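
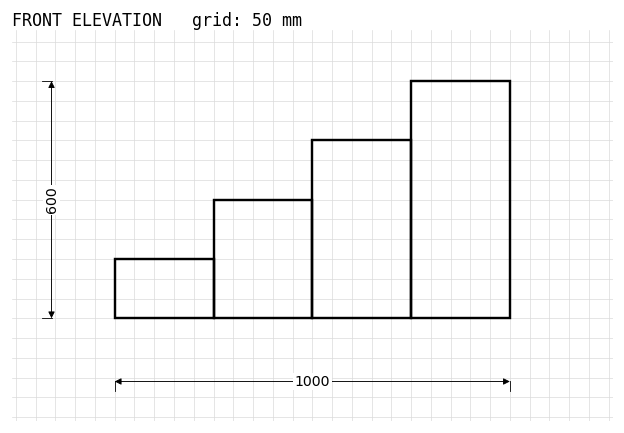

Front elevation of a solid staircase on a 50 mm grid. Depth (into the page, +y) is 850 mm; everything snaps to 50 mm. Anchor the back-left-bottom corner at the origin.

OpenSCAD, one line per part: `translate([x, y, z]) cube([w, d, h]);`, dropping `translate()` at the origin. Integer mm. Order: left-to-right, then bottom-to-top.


cube([250, 850, 150]);
translate([250, 0, 0]) cube([250, 850, 300]);
translate([500, 0, 0]) cube([250, 850, 450]);
translate([750, 0, 0]) cube([250, 850, 600]);


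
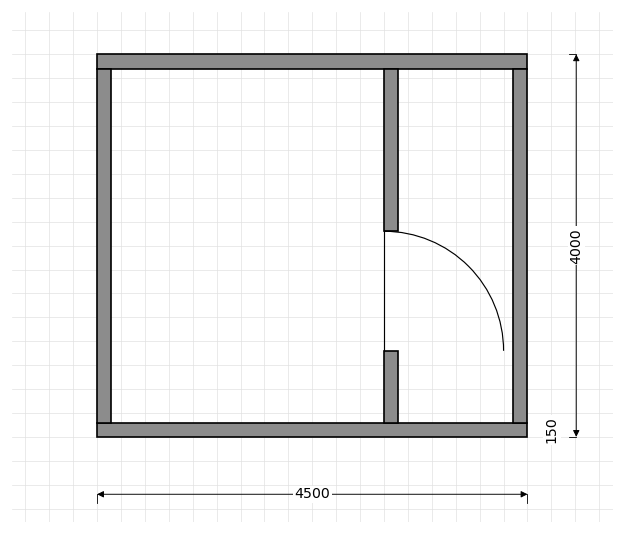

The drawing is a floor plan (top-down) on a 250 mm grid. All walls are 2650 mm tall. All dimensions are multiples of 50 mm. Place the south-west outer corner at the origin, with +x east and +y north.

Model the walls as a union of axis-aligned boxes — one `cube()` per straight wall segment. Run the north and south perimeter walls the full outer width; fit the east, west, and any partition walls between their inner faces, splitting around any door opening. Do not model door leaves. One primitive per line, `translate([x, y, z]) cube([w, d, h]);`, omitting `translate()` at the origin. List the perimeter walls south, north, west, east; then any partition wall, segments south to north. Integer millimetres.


cube([4500, 150, 2650]);
translate([0, 3850, 0]) cube([4500, 150, 2650]);
translate([0, 150, 0]) cube([150, 3700, 2650]);
translate([4350, 150, 0]) cube([150, 3700, 2650]);
translate([3000, 150, 0]) cube([150, 750, 2650]);
translate([3000, 2150, 0]) cube([150, 1700, 2650]);


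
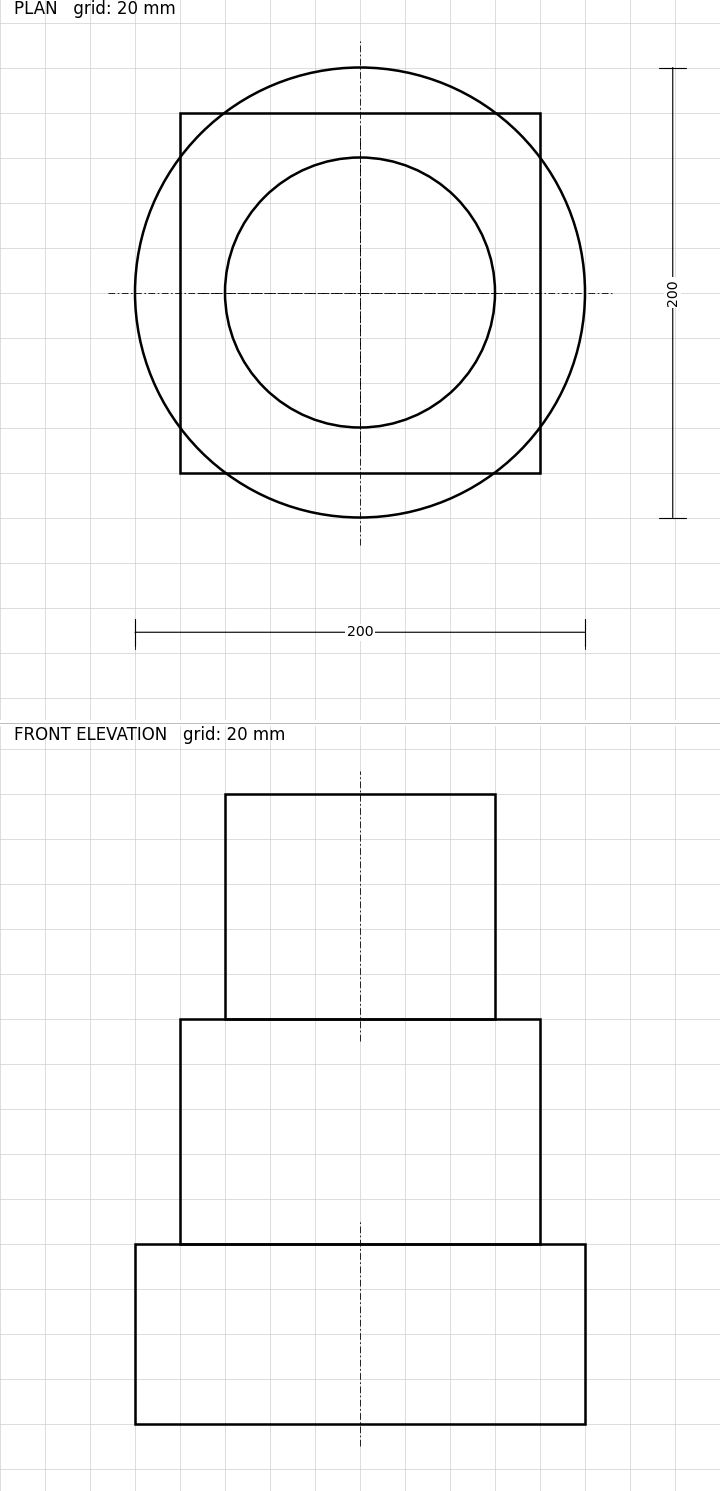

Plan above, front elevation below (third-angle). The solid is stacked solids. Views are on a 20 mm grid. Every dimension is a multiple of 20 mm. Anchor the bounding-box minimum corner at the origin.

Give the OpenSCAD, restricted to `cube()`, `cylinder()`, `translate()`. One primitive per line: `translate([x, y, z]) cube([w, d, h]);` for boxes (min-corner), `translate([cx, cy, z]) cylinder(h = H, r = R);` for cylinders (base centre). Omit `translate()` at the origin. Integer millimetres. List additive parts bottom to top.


translate([100, 100, 0]) cylinder(h = 80, r = 100);
translate([20, 20, 80]) cube([160, 160, 100]);
translate([100, 100, 180]) cylinder(h = 100, r = 60);


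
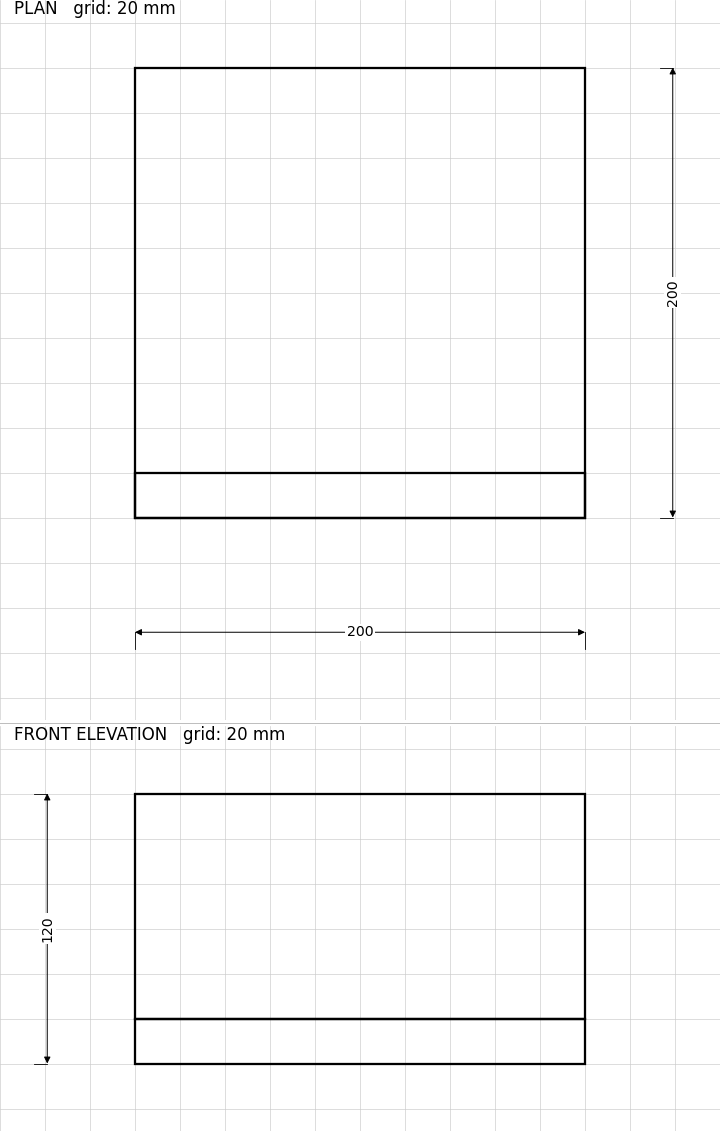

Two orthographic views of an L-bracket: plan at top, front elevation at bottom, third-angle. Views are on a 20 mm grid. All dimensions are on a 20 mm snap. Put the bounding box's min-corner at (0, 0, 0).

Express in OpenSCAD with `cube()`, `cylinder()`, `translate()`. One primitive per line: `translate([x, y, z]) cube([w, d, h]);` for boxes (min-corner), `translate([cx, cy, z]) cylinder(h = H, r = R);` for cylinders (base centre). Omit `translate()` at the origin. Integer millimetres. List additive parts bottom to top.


cube([200, 200, 20]);
translate([0, 0, 20]) cube([200, 20, 100]);


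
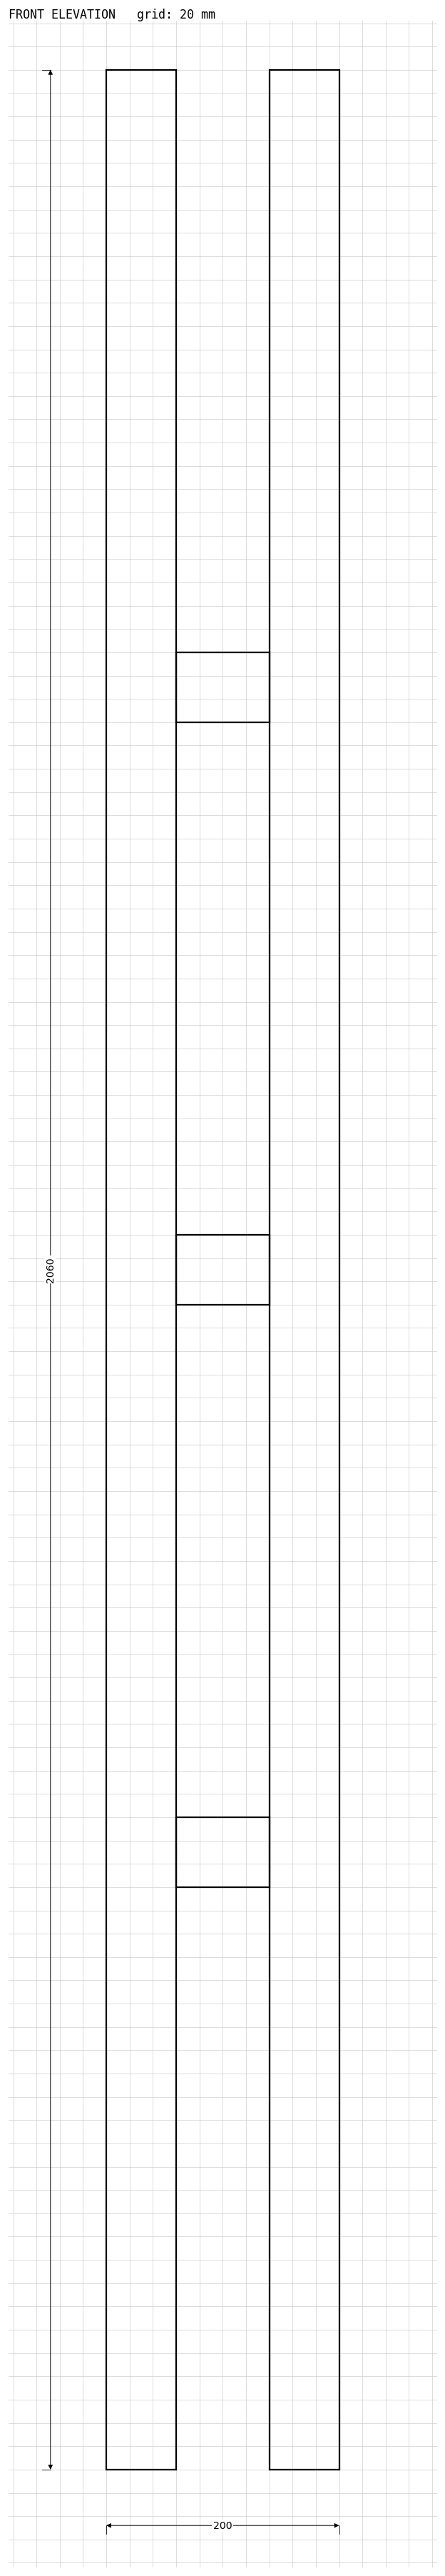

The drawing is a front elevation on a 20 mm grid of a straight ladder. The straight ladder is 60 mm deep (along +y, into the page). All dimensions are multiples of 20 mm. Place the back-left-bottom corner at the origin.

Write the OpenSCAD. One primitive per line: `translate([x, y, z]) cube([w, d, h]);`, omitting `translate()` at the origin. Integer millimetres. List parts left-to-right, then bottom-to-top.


cube([60, 60, 2060]);
translate([60, 0, 500]) cube([80, 60, 60]);
translate([60, 0, 1000]) cube([80, 60, 60]);
translate([60, 0, 1500]) cube([80, 60, 60]);
translate([140, 0, 0]) cube([60, 60, 2060]);


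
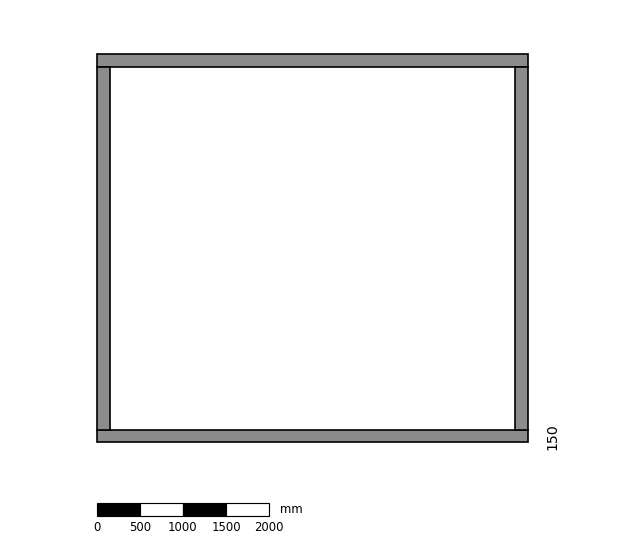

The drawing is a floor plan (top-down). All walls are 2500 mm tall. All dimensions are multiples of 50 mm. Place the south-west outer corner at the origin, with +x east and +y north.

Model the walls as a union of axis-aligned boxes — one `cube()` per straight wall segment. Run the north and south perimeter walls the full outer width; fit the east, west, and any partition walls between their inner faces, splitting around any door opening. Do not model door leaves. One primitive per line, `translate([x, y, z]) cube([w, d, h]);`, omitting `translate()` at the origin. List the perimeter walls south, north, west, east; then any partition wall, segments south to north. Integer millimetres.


cube([5000, 150, 2500]);
translate([0, 4350, 0]) cube([5000, 150, 2500]);
translate([0, 150, 0]) cube([150, 4200, 2500]);
translate([4850, 150, 0]) cube([150, 4200, 2500]);


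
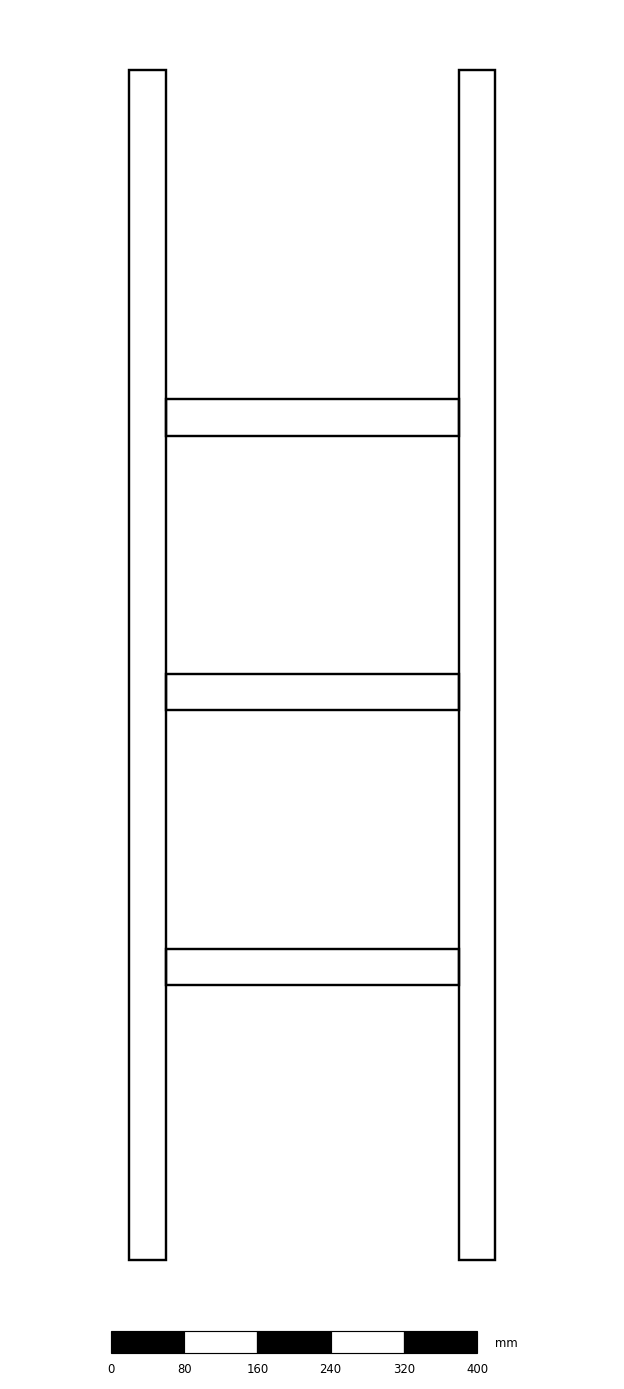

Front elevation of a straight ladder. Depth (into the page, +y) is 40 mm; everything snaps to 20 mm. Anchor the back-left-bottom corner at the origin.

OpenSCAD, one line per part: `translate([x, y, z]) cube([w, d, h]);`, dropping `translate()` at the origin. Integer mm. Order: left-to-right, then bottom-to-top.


cube([40, 40, 1300]);
translate([40, 0, 300]) cube([320, 40, 40]);
translate([40, 0, 600]) cube([320, 40, 40]);
translate([40, 0, 900]) cube([320, 40, 40]);
translate([360, 0, 0]) cube([40, 40, 1300]);


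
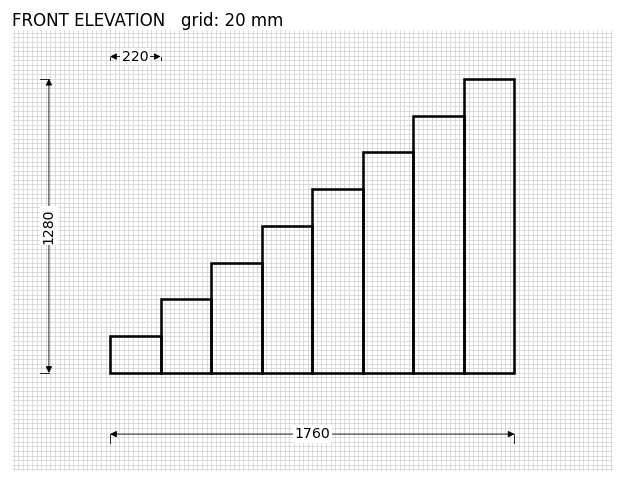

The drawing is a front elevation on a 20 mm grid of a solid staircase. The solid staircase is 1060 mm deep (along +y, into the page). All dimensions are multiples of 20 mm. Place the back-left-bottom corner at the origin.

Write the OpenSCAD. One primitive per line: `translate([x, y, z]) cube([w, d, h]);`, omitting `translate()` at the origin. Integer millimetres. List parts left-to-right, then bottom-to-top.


cube([220, 1060, 160]);
translate([220, 0, 0]) cube([220, 1060, 320]);
translate([440, 0, 0]) cube([220, 1060, 480]);
translate([660, 0, 0]) cube([220, 1060, 640]);
translate([880, 0, 0]) cube([220, 1060, 800]);
translate([1100, 0, 0]) cube([220, 1060, 960]);
translate([1320, 0, 0]) cube([220, 1060, 1120]);
translate([1540, 0, 0]) cube([220, 1060, 1280]);


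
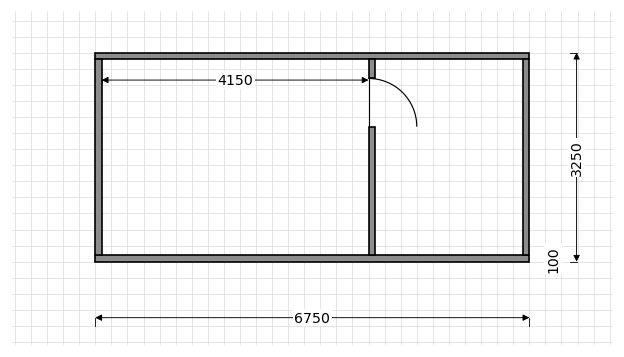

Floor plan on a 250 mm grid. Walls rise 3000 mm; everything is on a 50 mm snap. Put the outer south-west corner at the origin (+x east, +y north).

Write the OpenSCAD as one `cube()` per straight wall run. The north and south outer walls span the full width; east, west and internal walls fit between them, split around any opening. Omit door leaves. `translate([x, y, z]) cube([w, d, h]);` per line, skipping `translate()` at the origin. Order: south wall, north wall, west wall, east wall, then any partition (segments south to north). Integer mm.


cube([6750, 100, 3000]);
translate([0, 3150, 0]) cube([6750, 100, 3000]);
translate([0, 100, 0]) cube([100, 3050, 3000]);
translate([6650, 100, 0]) cube([100, 3050, 3000]);
translate([4250, 100, 0]) cube([100, 2000, 3000]);
translate([4250, 2850, 0]) cube([100, 300, 3000]);


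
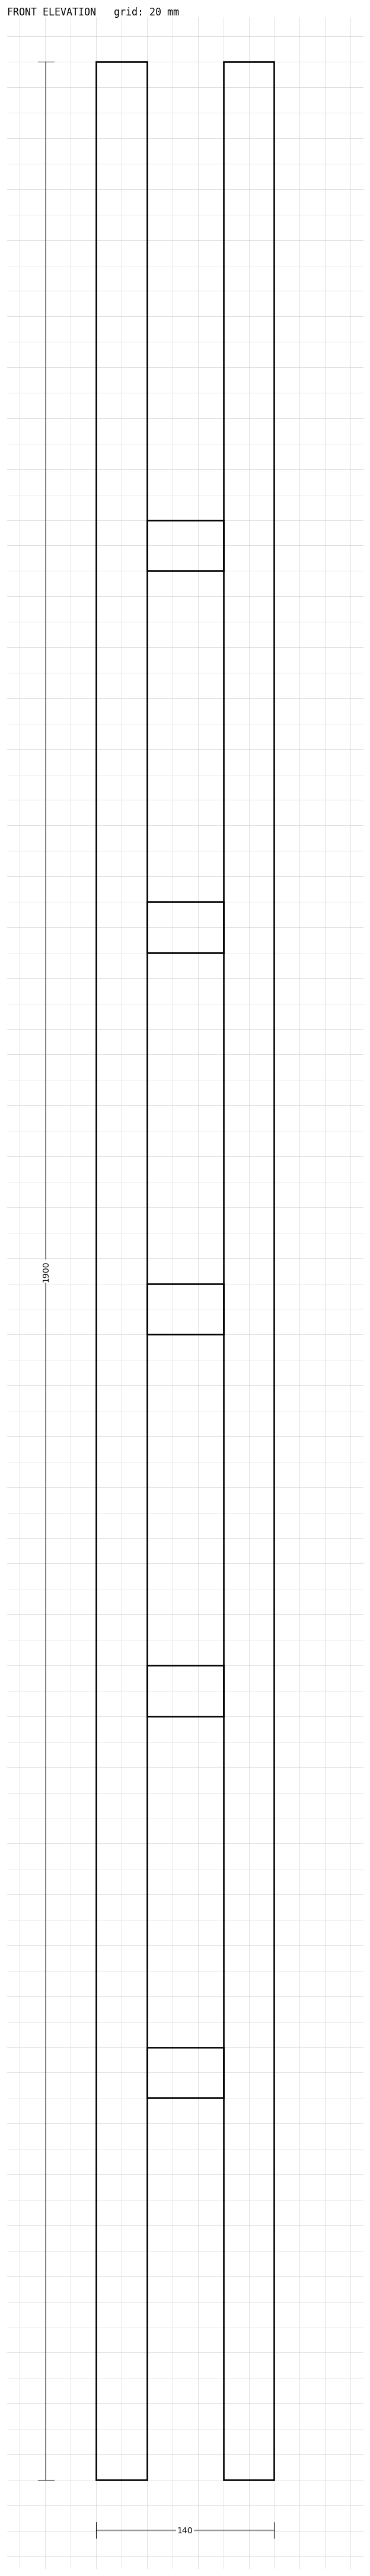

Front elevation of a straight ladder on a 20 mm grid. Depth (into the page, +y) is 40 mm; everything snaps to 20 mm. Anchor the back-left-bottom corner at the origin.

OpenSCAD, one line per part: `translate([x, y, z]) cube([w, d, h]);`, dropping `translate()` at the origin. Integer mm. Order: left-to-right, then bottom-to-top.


cube([40, 40, 1900]);
translate([40, 0, 300]) cube([60, 40, 40]);
translate([40, 0, 600]) cube([60, 40, 40]);
translate([40, 0, 900]) cube([60, 40, 40]);
translate([40, 0, 1200]) cube([60, 40, 40]);
translate([40, 0, 1500]) cube([60, 40, 40]);
translate([100, 0, 0]) cube([40, 40, 1900]);


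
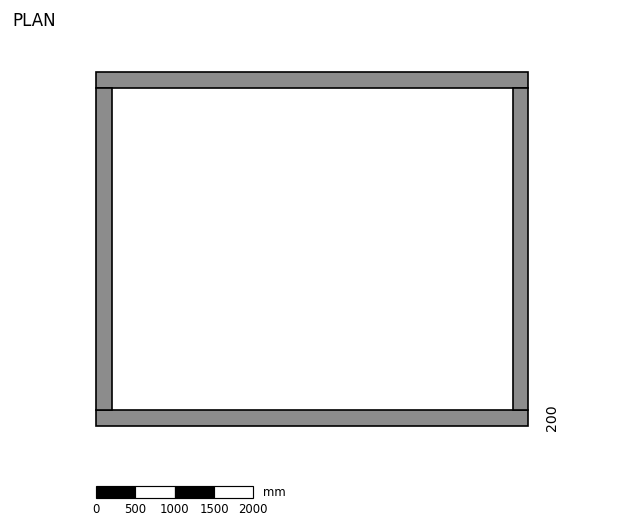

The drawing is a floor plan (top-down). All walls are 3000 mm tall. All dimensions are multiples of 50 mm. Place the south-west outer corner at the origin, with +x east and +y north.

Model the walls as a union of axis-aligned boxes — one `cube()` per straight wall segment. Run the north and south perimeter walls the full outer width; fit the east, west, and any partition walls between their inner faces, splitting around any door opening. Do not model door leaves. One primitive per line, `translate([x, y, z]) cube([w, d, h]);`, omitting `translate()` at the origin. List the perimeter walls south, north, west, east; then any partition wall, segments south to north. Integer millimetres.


cube([5500, 200, 3000]);
translate([0, 4300, 0]) cube([5500, 200, 3000]);
translate([0, 200, 0]) cube([200, 4100, 3000]);
translate([5300, 200, 0]) cube([200, 4100, 3000]);


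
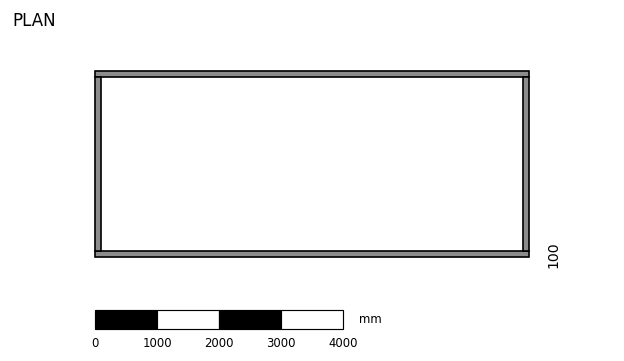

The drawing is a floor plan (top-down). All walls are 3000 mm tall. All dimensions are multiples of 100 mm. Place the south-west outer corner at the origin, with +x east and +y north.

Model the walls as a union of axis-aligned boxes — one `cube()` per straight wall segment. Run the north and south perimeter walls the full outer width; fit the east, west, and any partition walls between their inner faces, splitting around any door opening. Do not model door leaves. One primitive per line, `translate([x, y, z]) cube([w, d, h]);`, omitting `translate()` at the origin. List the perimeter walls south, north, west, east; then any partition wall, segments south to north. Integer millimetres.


cube([7000, 100, 3000]);
translate([0, 2900, 0]) cube([7000, 100, 3000]);
translate([0, 100, 0]) cube([100, 2800, 3000]);
translate([6900, 100, 0]) cube([100, 2800, 3000]);


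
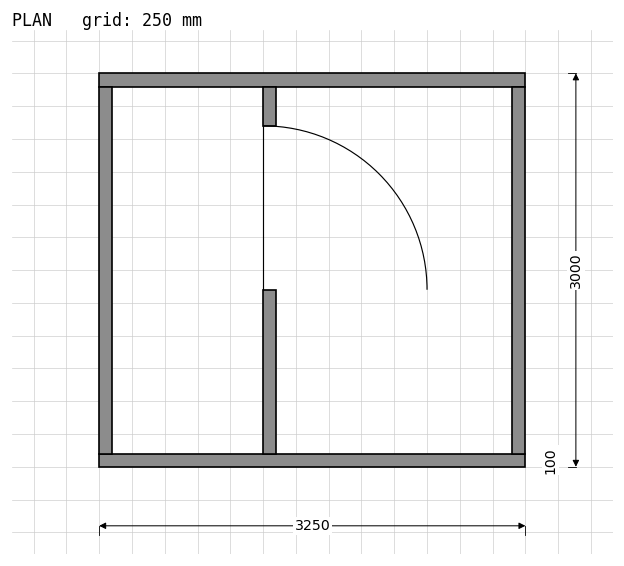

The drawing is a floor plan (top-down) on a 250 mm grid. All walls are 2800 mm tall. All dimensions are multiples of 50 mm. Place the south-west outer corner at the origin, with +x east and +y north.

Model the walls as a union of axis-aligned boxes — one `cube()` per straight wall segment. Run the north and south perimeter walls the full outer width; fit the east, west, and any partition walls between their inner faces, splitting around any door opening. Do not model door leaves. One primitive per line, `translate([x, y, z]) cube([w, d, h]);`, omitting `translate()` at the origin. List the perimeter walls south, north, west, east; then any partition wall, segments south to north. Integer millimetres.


cube([3250, 100, 2800]);
translate([0, 2900, 0]) cube([3250, 100, 2800]);
translate([0, 100, 0]) cube([100, 2800, 2800]);
translate([3150, 100, 0]) cube([100, 2800, 2800]);
translate([1250, 100, 0]) cube([100, 1250, 2800]);
translate([1250, 2600, 0]) cube([100, 300, 2800]);


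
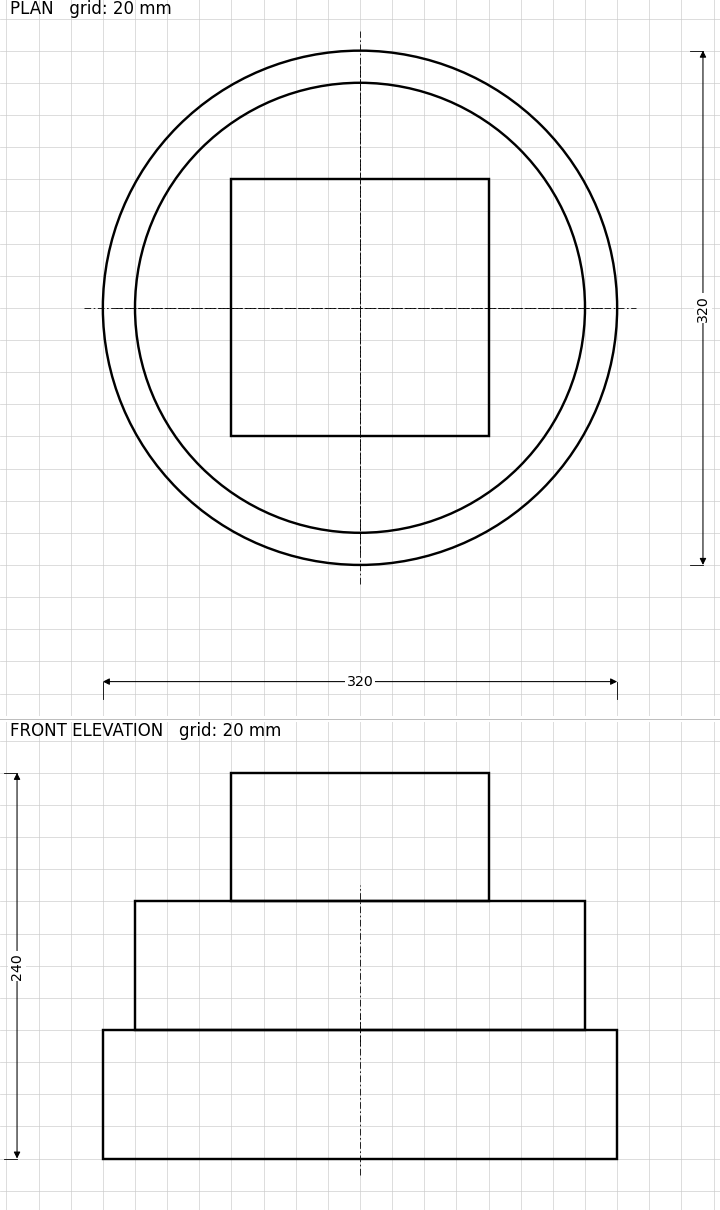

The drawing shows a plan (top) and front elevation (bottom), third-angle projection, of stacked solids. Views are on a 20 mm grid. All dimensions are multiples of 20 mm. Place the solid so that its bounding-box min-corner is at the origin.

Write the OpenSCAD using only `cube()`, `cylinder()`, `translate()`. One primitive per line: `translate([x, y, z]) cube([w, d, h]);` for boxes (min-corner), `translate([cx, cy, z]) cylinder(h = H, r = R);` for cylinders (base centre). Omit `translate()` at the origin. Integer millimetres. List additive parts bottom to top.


translate([160, 160, 0]) cylinder(h = 80, r = 160);
translate([160, 160, 80]) cylinder(h = 80, r = 140);
translate([80, 80, 160]) cube([160, 160, 80]);


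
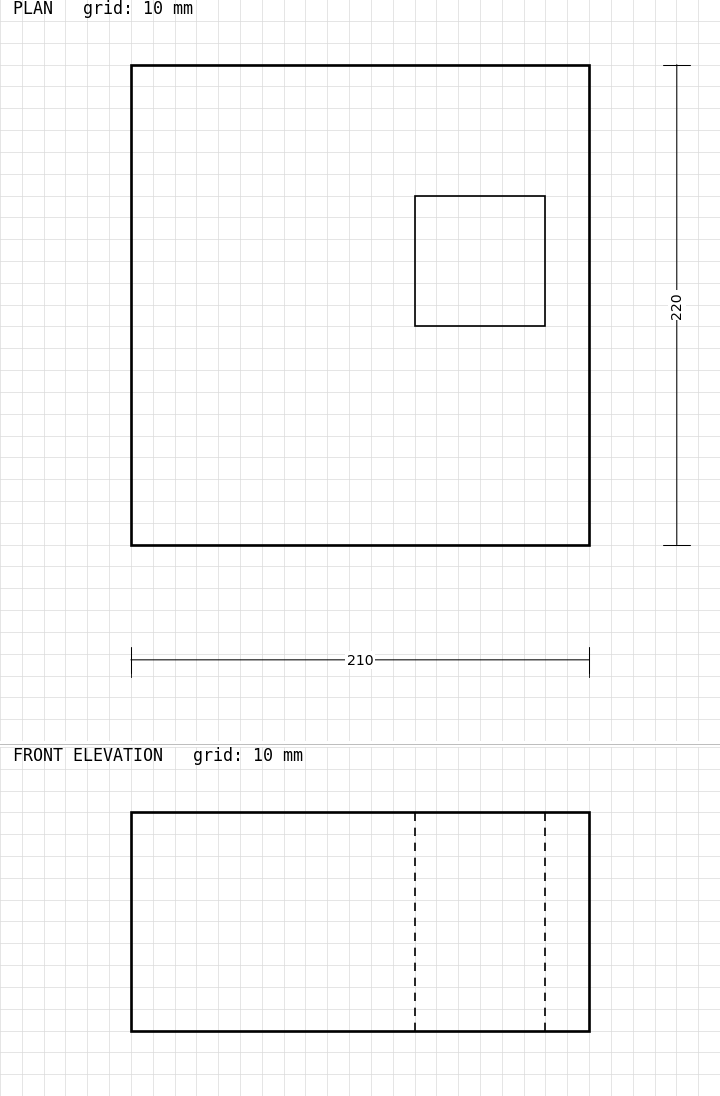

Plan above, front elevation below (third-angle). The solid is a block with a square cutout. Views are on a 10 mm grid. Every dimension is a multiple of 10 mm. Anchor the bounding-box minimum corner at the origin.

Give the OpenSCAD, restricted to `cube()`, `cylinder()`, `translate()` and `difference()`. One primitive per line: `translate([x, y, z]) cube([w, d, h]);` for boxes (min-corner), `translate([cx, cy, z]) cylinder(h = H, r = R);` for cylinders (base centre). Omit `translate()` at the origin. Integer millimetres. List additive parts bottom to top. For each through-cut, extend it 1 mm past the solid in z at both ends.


difference() {
  cube([210, 220, 100]);
  translate([130, 100, -1]) cube([60, 60, 102]);
}


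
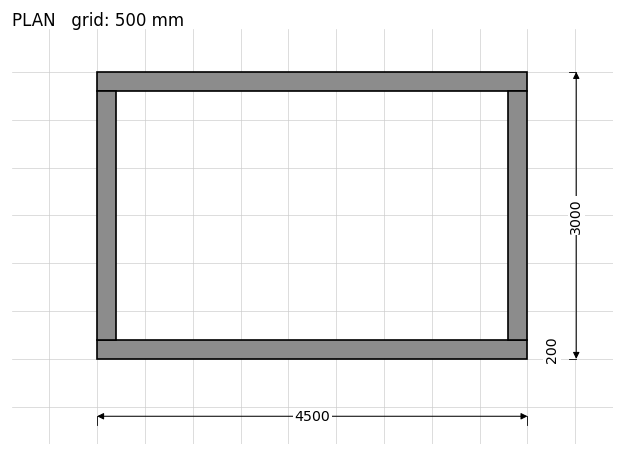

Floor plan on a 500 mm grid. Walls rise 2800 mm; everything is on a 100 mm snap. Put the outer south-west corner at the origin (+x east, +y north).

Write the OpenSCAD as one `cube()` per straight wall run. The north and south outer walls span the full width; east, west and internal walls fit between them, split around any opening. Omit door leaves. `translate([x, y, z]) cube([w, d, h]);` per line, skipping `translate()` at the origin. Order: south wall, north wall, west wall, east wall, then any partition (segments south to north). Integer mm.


cube([4500, 200, 2800]);
translate([0, 2800, 0]) cube([4500, 200, 2800]);
translate([0, 200, 0]) cube([200, 2600, 2800]);
translate([4300, 200, 0]) cube([200, 2600, 2800]);


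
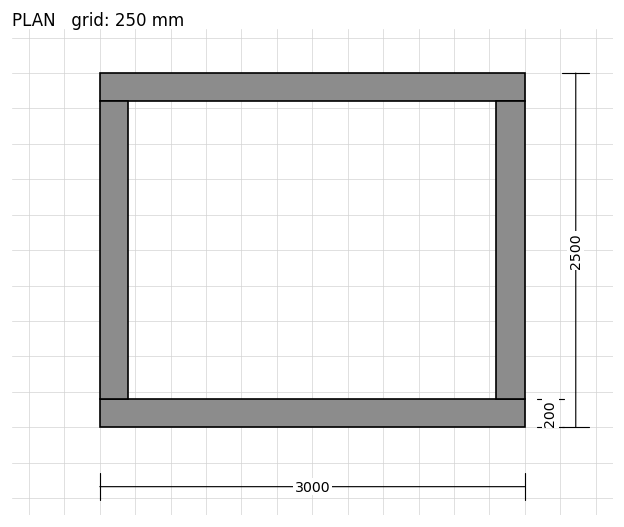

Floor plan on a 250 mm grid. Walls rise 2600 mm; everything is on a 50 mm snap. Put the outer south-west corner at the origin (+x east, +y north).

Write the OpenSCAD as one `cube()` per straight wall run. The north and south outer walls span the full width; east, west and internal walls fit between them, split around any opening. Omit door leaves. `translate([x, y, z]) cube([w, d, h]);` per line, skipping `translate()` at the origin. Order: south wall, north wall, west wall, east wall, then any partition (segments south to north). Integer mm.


cube([3000, 200, 2600]);
translate([0, 2300, 0]) cube([3000, 200, 2600]);
translate([0, 200, 0]) cube([200, 2100, 2600]);
translate([2800, 200, 0]) cube([200, 2100, 2600]);


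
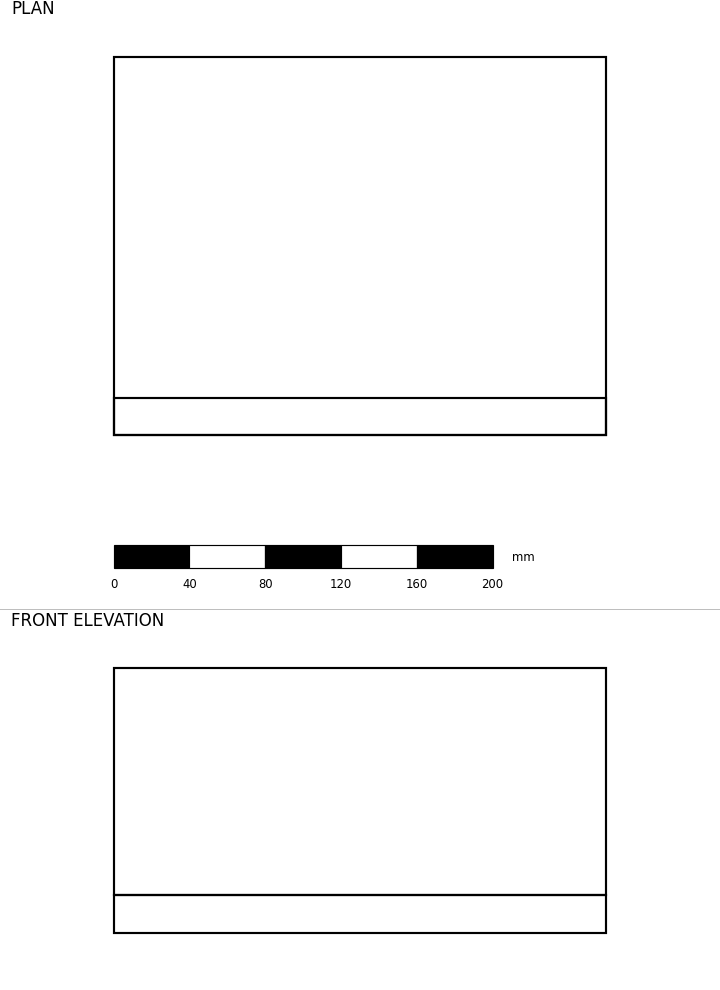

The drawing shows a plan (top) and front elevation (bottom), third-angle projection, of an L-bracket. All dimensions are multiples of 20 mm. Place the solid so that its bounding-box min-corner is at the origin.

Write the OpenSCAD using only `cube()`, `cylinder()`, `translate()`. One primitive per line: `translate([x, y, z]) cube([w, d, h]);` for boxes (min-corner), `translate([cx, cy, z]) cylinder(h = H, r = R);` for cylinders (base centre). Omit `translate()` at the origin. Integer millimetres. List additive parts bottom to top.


cube([260, 200, 20]);
translate([0, 0, 20]) cube([260, 20, 120]);


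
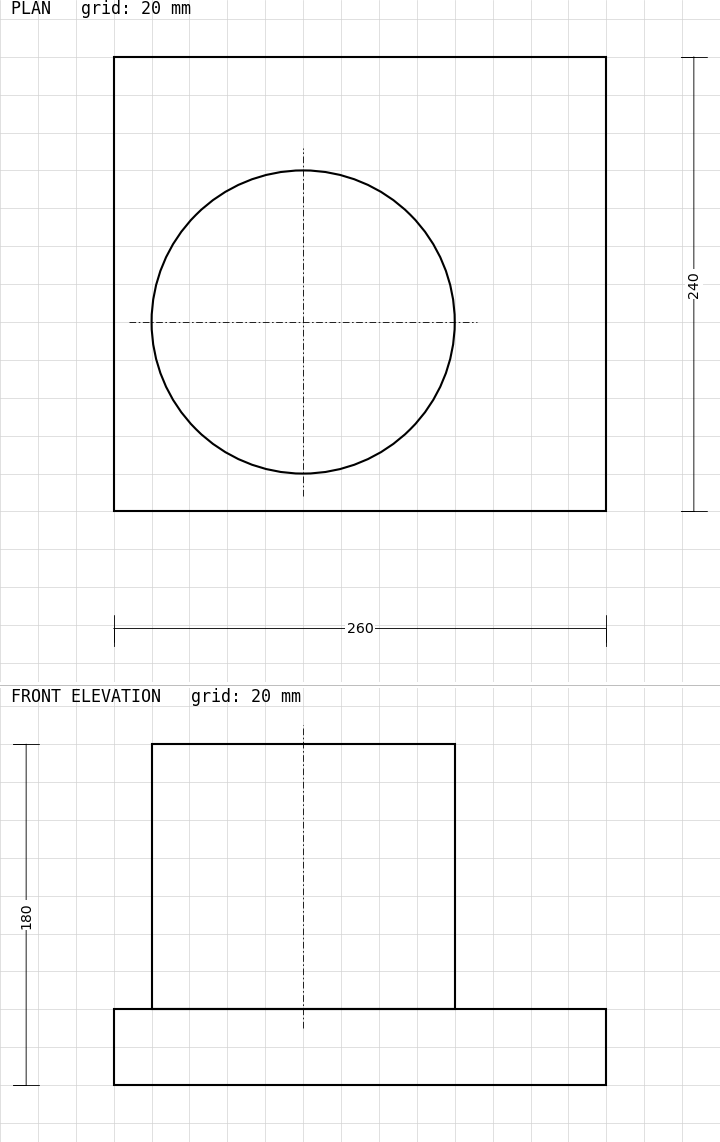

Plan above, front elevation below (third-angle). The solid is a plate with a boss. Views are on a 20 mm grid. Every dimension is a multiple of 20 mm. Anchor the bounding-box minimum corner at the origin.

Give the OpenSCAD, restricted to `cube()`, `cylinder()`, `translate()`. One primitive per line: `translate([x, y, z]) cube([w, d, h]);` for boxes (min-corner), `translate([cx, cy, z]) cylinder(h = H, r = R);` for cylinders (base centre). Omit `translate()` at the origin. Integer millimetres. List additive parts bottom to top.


cube([260, 240, 40]);
translate([100, 100, 40]) cylinder(h = 140, r = 80);


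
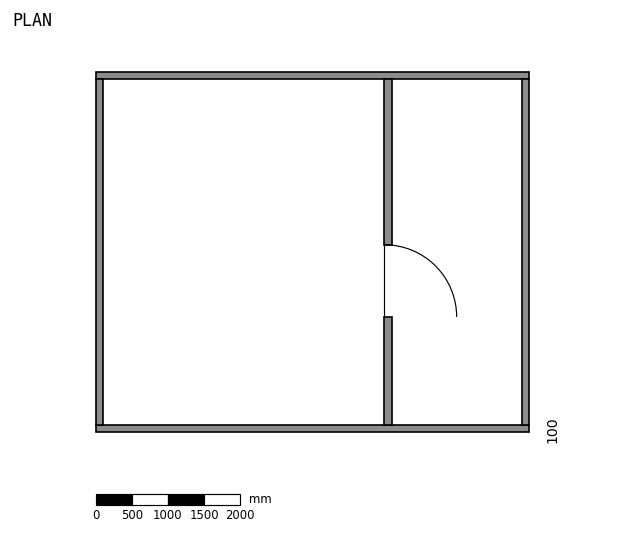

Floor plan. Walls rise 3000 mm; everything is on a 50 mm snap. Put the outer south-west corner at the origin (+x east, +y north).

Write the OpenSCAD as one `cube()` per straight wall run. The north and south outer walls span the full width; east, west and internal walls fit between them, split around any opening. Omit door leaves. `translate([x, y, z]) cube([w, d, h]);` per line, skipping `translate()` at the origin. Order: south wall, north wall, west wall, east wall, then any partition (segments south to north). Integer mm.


cube([6000, 100, 3000]);
translate([0, 4900, 0]) cube([6000, 100, 3000]);
translate([0, 100, 0]) cube([100, 4800, 3000]);
translate([5900, 100, 0]) cube([100, 4800, 3000]);
translate([4000, 100, 0]) cube([100, 1500, 3000]);
translate([4000, 2600, 0]) cube([100, 2300, 3000]);


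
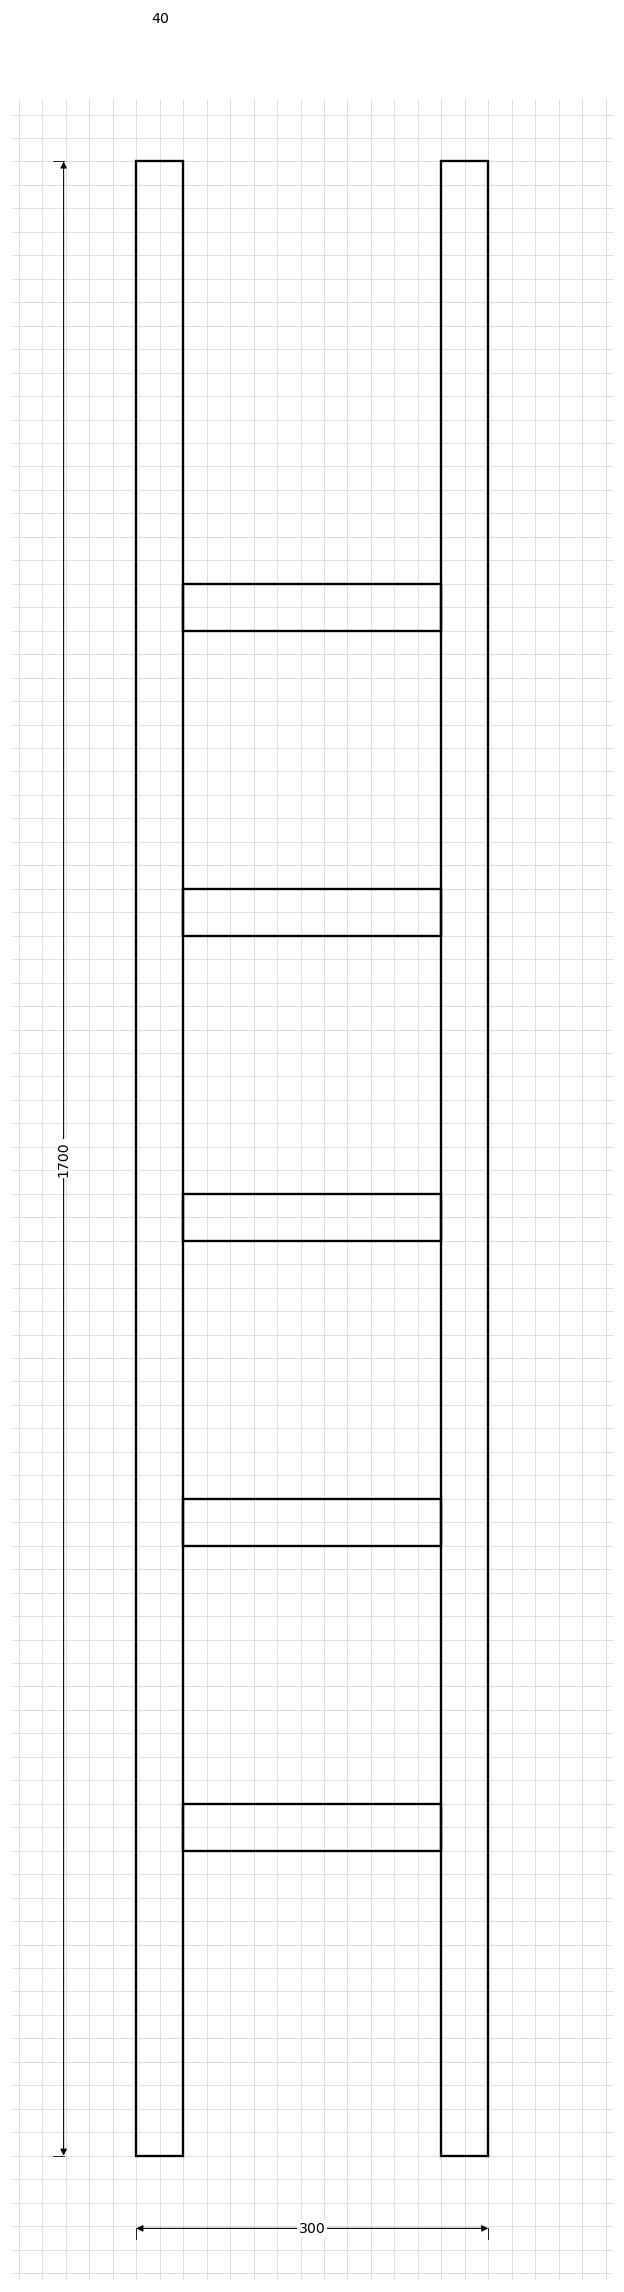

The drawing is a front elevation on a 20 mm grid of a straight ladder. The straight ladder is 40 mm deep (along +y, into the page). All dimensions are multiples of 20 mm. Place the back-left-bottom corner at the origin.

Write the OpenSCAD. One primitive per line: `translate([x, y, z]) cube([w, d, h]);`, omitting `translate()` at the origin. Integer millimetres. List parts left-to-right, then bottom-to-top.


cube([40, 40, 1700]);
translate([40, 0, 260]) cube([220, 40, 40]);
translate([40, 0, 520]) cube([220, 40, 40]);
translate([40, 0, 780]) cube([220, 40, 40]);
translate([40, 0, 1040]) cube([220, 40, 40]);
translate([40, 0, 1300]) cube([220, 40, 40]);
translate([260, 0, 0]) cube([40, 40, 1700]);


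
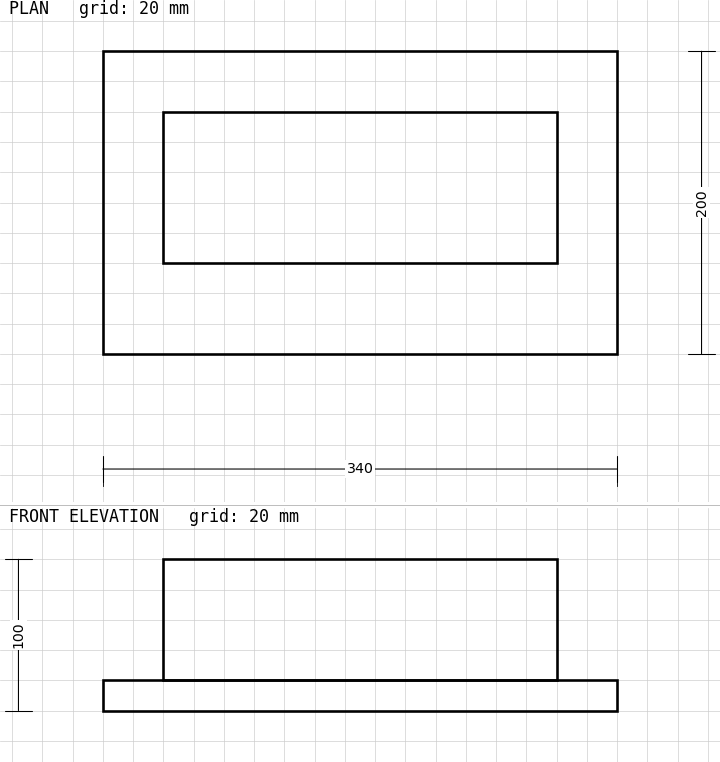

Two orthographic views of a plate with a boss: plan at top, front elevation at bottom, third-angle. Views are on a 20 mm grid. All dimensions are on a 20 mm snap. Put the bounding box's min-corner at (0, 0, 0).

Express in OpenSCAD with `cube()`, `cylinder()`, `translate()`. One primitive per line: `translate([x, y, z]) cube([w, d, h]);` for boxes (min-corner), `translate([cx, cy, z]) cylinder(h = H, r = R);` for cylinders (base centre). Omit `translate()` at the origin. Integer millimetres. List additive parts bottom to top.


cube([340, 200, 20]);
translate([40, 60, 20]) cube([260, 100, 80]);


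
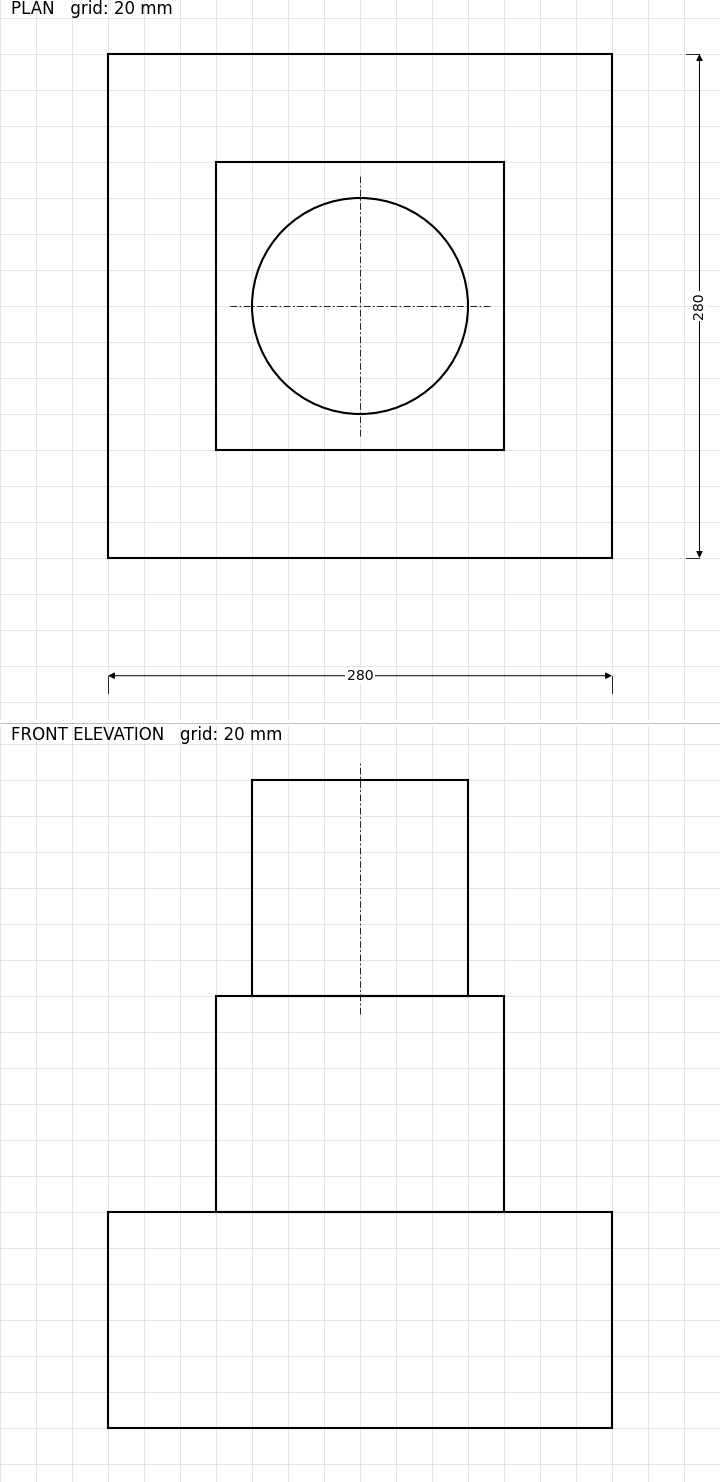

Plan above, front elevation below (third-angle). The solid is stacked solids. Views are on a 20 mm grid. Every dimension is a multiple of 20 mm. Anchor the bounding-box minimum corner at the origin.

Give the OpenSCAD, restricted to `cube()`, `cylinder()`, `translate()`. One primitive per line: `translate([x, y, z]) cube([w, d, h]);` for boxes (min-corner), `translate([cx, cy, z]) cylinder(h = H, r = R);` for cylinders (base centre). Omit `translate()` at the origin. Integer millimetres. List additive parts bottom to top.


cube([280, 280, 120]);
translate([60, 60, 120]) cube([160, 160, 120]);
translate([140, 140, 240]) cylinder(h = 120, r = 60);


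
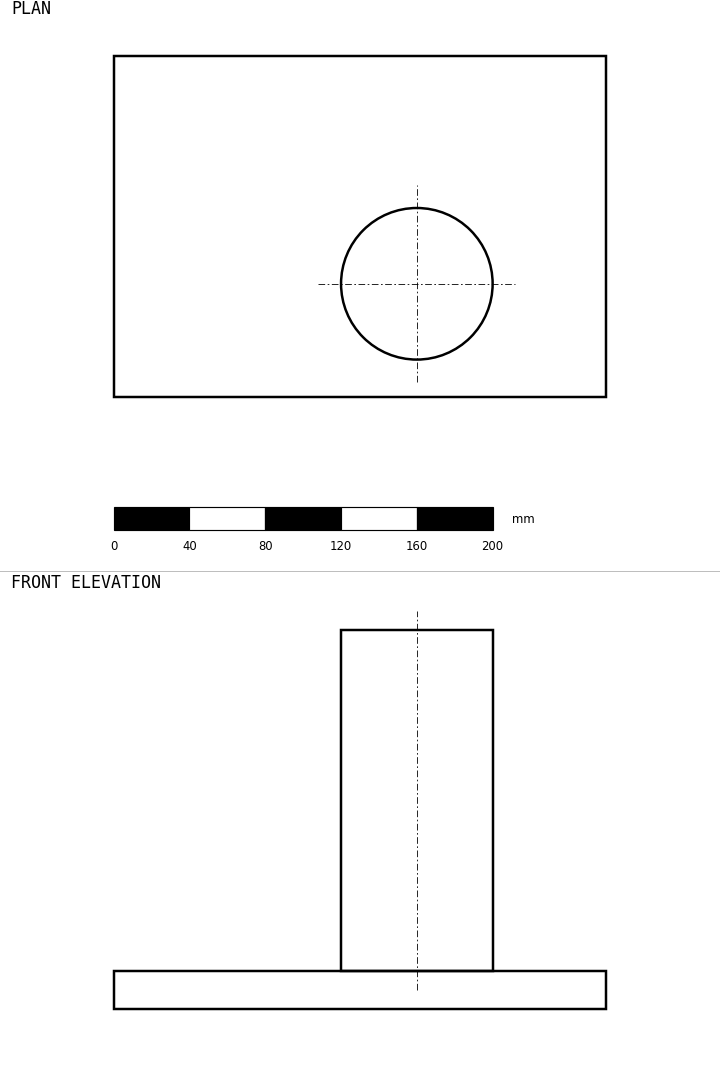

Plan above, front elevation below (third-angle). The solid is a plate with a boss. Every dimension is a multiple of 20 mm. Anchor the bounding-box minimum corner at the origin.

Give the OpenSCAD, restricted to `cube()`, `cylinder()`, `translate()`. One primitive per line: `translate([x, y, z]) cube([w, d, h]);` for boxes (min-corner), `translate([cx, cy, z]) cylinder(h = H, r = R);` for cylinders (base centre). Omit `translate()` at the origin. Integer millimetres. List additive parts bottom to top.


cube([260, 180, 20]);
translate([160, 60, 20]) cylinder(h = 180, r = 40);


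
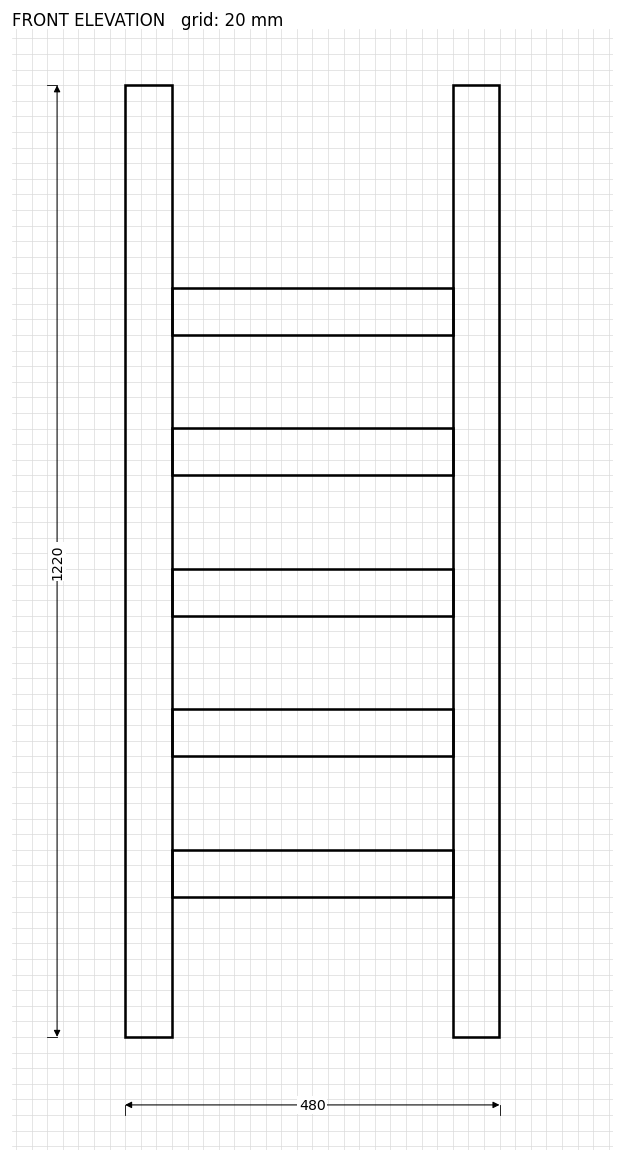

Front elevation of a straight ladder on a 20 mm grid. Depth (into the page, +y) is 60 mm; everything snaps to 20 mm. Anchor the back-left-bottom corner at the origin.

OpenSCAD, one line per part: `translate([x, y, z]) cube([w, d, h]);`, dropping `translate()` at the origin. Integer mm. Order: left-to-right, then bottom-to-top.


cube([60, 60, 1220]);
translate([60, 0, 180]) cube([360, 60, 60]);
translate([60, 0, 360]) cube([360, 60, 60]);
translate([60, 0, 540]) cube([360, 60, 60]);
translate([60, 0, 720]) cube([360, 60, 60]);
translate([60, 0, 900]) cube([360, 60, 60]);
translate([420, 0, 0]) cube([60, 60, 1220]);


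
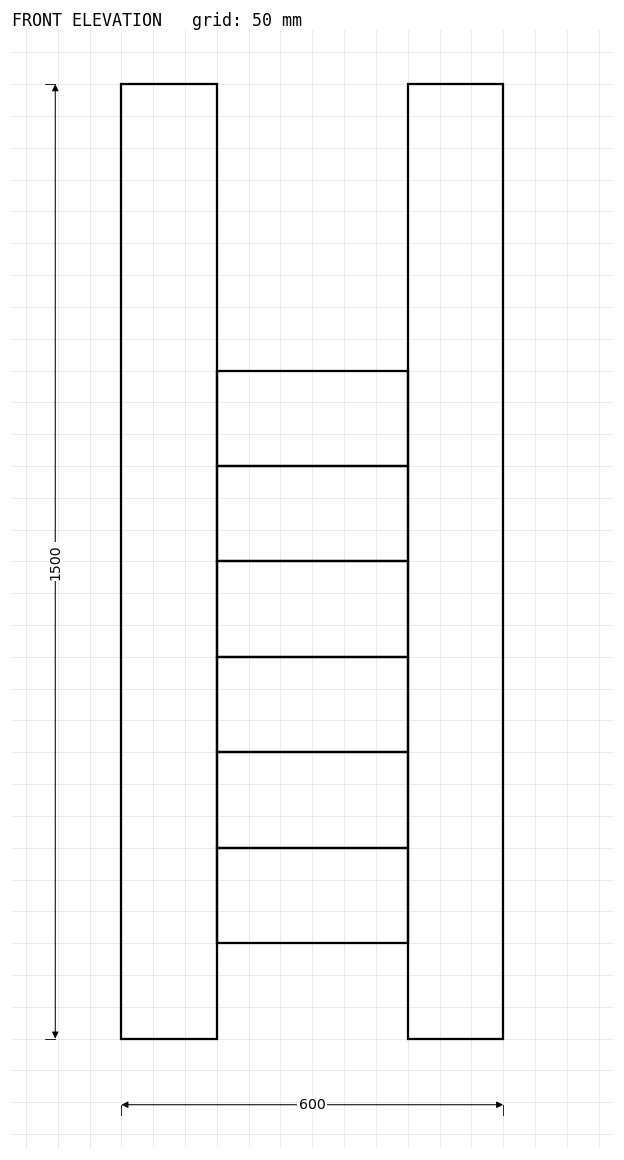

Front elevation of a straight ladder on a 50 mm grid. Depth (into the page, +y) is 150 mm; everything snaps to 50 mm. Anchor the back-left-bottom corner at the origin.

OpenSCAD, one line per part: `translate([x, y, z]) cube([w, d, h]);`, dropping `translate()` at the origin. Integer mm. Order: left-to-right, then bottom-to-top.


cube([150, 150, 1500]);
translate([150, 0, 150]) cube([300, 150, 150]);
translate([150, 0, 300]) cube([300, 150, 150]);
translate([150, 0, 450]) cube([300, 150, 150]);
translate([150, 0, 600]) cube([300, 150, 150]);
translate([150, 0, 750]) cube([300, 150, 150]);
translate([150, 0, 900]) cube([300, 150, 150]);
translate([450, 0, 0]) cube([150, 150, 1500]);


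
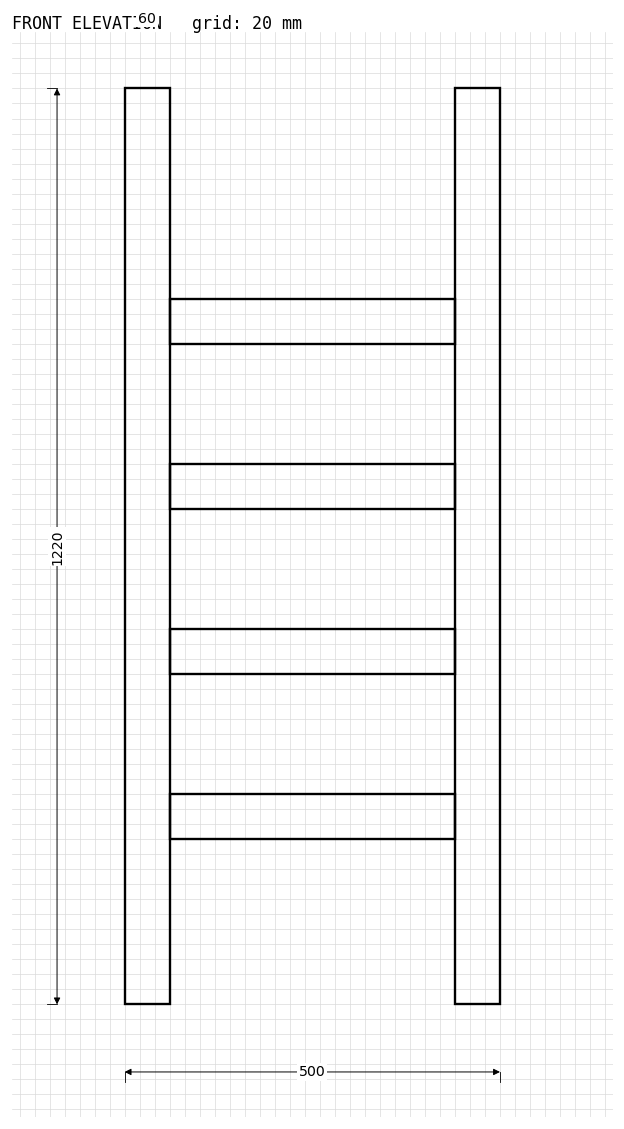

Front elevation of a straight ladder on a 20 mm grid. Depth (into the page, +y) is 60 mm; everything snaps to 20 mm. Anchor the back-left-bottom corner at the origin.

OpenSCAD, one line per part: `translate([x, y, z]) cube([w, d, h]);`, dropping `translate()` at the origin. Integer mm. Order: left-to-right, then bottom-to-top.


cube([60, 60, 1220]);
translate([60, 0, 220]) cube([380, 60, 60]);
translate([60, 0, 440]) cube([380, 60, 60]);
translate([60, 0, 660]) cube([380, 60, 60]);
translate([60, 0, 880]) cube([380, 60, 60]);
translate([440, 0, 0]) cube([60, 60, 1220]);


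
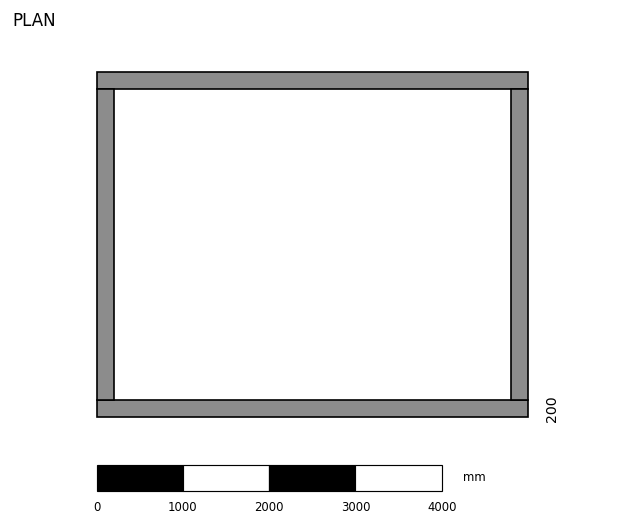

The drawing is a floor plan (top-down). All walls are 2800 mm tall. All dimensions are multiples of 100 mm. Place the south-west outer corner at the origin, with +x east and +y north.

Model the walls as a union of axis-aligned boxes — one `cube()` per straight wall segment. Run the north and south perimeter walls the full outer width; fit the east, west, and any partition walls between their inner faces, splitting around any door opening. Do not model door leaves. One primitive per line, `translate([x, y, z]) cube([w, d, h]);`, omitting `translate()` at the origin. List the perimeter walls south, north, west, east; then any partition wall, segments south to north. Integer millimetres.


cube([5000, 200, 2800]);
translate([0, 3800, 0]) cube([5000, 200, 2800]);
translate([0, 200, 0]) cube([200, 3600, 2800]);
translate([4800, 200, 0]) cube([200, 3600, 2800]);


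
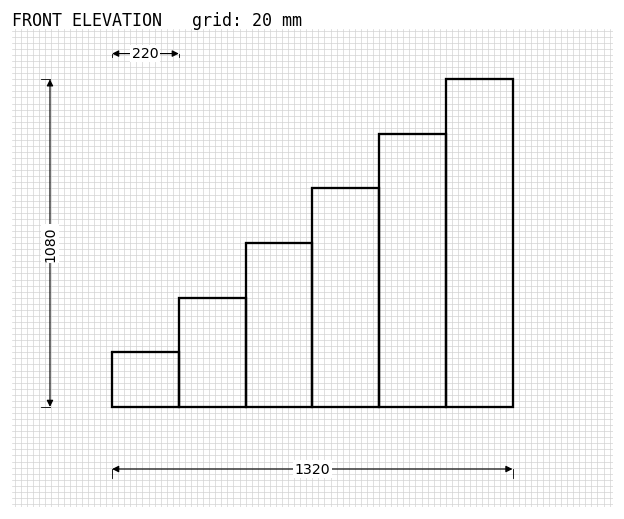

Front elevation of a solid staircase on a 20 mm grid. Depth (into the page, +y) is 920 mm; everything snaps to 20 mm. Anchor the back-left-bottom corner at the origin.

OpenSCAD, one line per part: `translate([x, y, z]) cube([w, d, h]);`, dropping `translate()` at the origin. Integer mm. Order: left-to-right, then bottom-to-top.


cube([220, 920, 180]);
translate([220, 0, 0]) cube([220, 920, 360]);
translate([440, 0, 0]) cube([220, 920, 540]);
translate([660, 0, 0]) cube([220, 920, 720]);
translate([880, 0, 0]) cube([220, 920, 900]);
translate([1100, 0, 0]) cube([220, 920, 1080]);


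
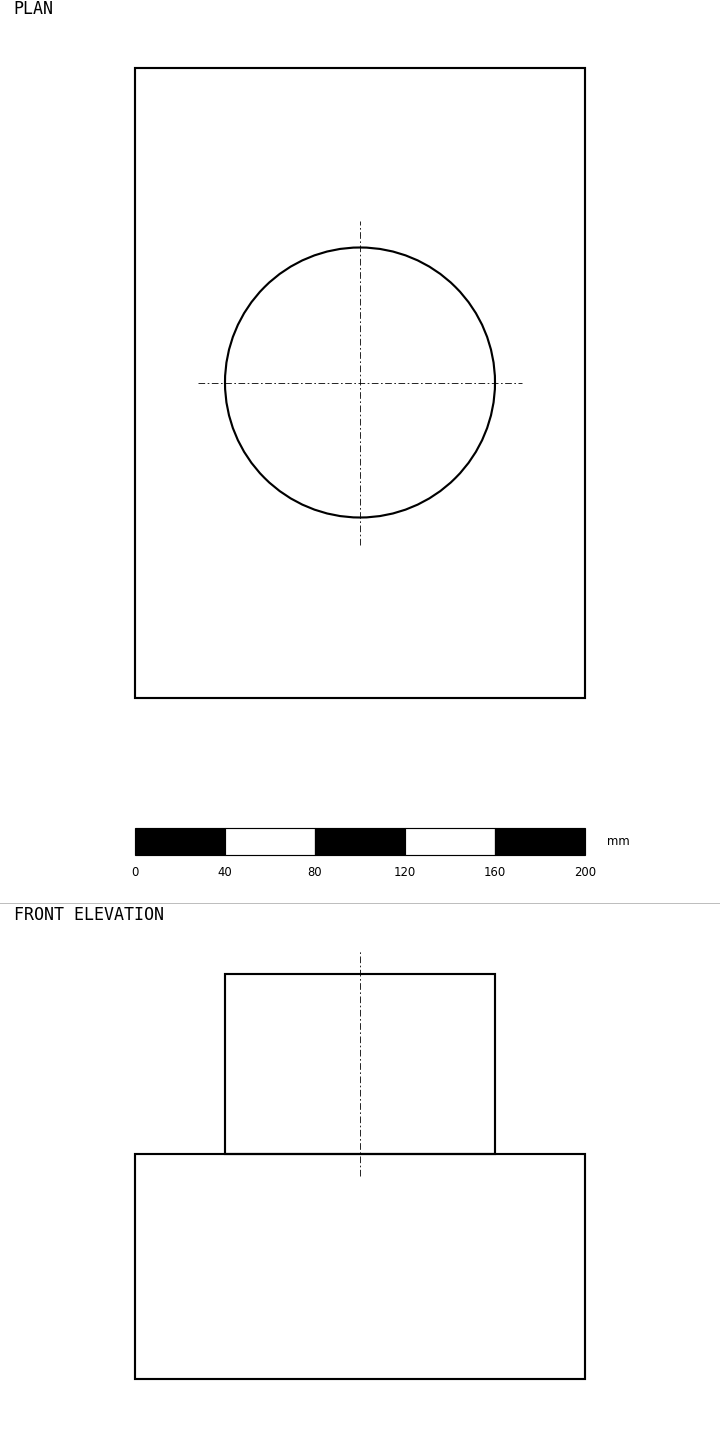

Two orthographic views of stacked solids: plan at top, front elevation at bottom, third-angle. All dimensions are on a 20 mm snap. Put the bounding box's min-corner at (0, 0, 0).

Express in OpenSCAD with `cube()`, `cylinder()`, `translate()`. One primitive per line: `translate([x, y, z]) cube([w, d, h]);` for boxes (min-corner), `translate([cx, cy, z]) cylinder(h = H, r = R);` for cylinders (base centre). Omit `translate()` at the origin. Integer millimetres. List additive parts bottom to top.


cube([200, 280, 100]);
translate([100, 140, 100]) cylinder(h = 80, r = 60);


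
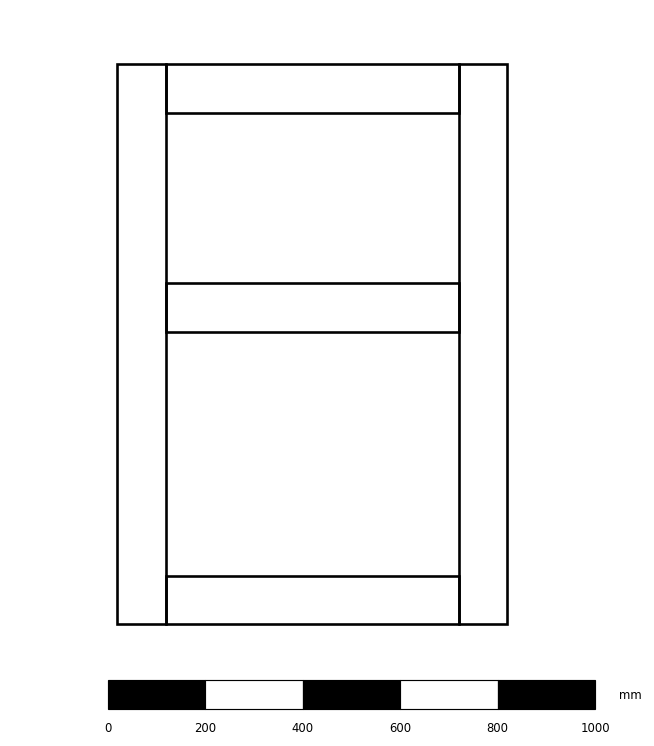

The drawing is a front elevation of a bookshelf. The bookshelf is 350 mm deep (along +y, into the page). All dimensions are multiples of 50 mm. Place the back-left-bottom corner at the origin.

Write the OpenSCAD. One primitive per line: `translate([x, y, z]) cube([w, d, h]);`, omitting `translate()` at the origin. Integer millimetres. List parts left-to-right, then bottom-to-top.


cube([100, 350, 1150]);
translate([100, 0, 0]) cube([600, 350, 100]);
translate([100, 0, 600]) cube([600, 350, 100]);
translate([100, 0, 1050]) cube([600, 350, 100]);
translate([700, 0, 0]) cube([100, 350, 1150]);


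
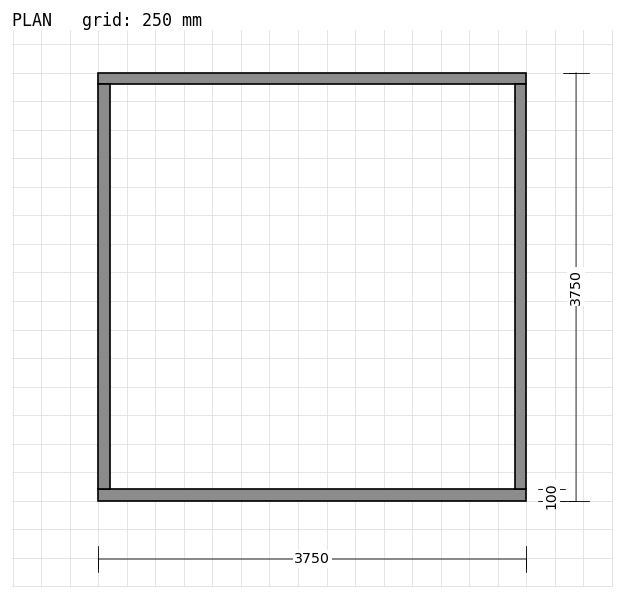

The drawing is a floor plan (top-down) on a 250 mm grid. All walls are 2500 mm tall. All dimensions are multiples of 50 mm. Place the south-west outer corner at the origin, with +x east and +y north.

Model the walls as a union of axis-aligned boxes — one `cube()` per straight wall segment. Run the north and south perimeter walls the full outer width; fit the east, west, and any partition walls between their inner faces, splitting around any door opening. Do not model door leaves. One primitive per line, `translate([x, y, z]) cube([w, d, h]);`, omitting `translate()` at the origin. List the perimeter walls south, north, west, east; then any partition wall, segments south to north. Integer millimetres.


cube([3750, 100, 2500]);
translate([0, 3650, 0]) cube([3750, 100, 2500]);
translate([0, 100, 0]) cube([100, 3550, 2500]);
translate([3650, 100, 0]) cube([100, 3550, 2500]);


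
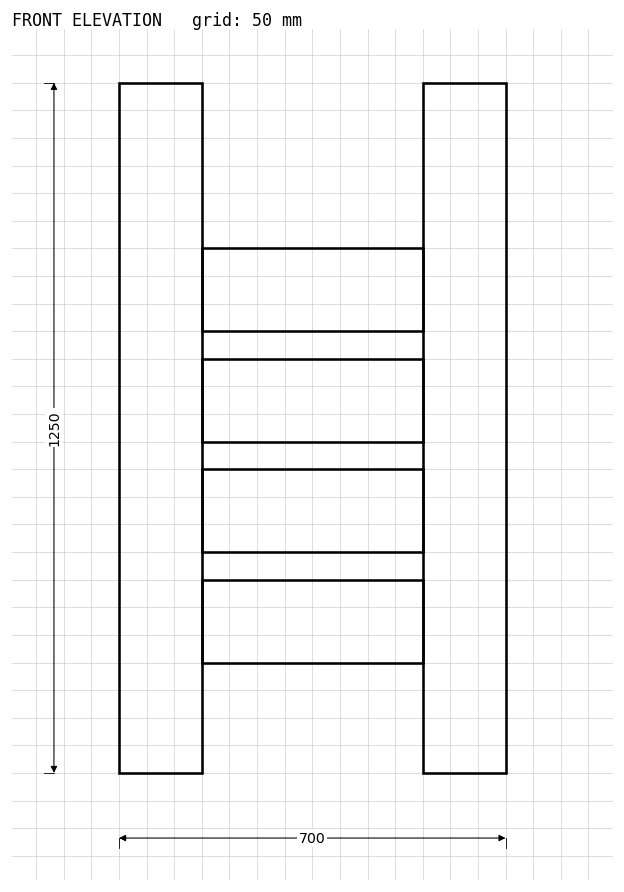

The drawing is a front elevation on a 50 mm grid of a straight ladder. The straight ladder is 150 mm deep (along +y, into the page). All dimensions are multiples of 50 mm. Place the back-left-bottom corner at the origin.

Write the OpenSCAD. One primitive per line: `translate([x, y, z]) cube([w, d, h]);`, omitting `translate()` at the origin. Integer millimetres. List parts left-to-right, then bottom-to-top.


cube([150, 150, 1250]);
translate([150, 0, 200]) cube([400, 150, 150]);
translate([150, 0, 400]) cube([400, 150, 150]);
translate([150, 0, 600]) cube([400, 150, 150]);
translate([150, 0, 800]) cube([400, 150, 150]);
translate([550, 0, 0]) cube([150, 150, 1250]);


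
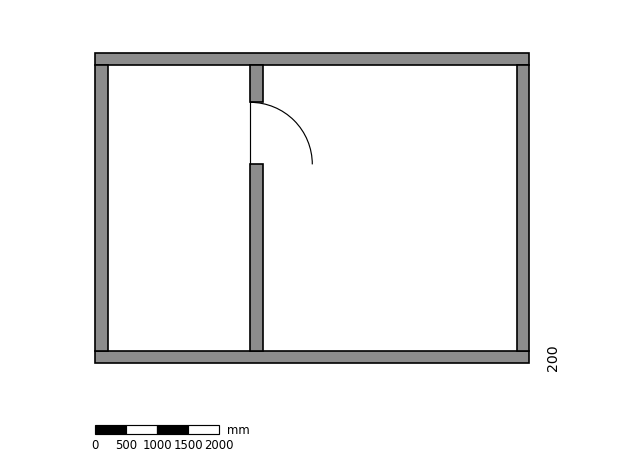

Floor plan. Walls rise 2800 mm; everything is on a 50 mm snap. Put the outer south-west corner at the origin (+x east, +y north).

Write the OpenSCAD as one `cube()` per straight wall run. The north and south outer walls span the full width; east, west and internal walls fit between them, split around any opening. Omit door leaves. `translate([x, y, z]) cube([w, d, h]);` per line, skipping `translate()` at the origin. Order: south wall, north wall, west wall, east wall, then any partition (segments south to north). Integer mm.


cube([7000, 200, 2800]);
translate([0, 4800, 0]) cube([7000, 200, 2800]);
translate([0, 200, 0]) cube([200, 4600, 2800]);
translate([6800, 200, 0]) cube([200, 4600, 2800]);
translate([2500, 200, 0]) cube([200, 3000, 2800]);
translate([2500, 4200, 0]) cube([200, 600, 2800]);


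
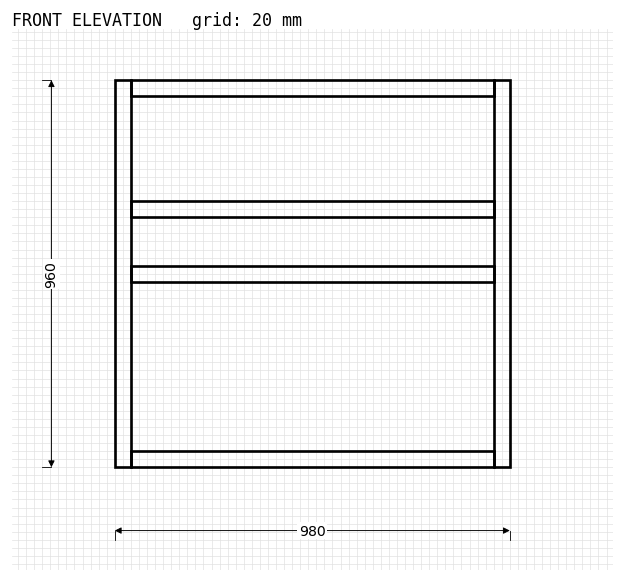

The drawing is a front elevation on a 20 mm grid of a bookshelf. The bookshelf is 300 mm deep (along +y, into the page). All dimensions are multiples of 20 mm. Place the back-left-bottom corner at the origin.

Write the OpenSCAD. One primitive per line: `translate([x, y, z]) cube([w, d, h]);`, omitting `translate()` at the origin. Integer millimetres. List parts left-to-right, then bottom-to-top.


cube([40, 300, 960]);
translate([40, 0, 0]) cube([900, 300, 40]);
translate([40, 0, 460]) cube([900, 300, 40]);
translate([40, 0, 620]) cube([900, 300, 40]);
translate([40, 0, 920]) cube([900, 300, 40]);
translate([940, 0, 0]) cube([40, 300, 960]);


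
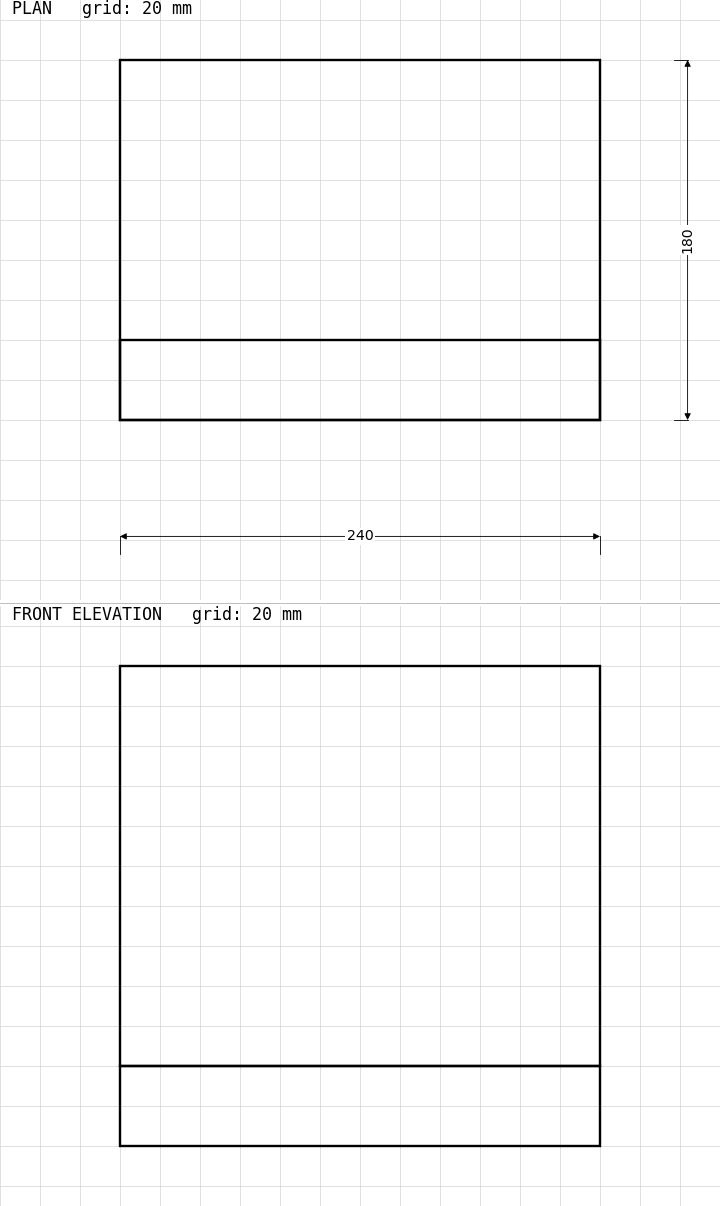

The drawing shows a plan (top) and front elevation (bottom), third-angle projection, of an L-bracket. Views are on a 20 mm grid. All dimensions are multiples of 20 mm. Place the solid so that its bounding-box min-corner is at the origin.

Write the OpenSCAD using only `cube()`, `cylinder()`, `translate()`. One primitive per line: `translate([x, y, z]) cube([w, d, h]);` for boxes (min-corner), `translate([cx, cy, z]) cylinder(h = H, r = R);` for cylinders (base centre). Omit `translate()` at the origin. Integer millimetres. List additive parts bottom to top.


cube([240, 180, 40]);
translate([0, 0, 40]) cube([240, 40, 200]);
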